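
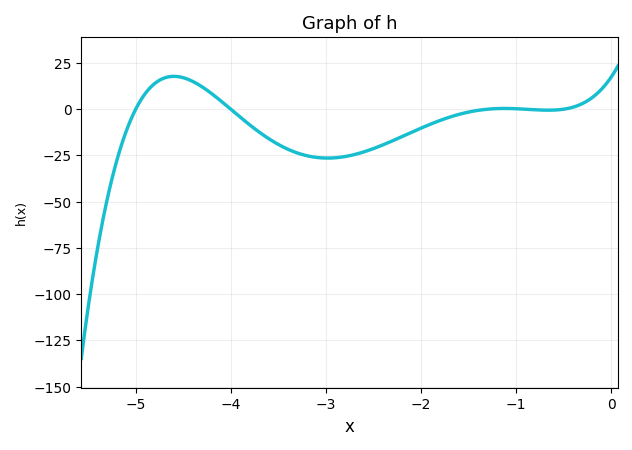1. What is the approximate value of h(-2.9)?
-26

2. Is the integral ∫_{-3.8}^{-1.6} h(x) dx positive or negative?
negative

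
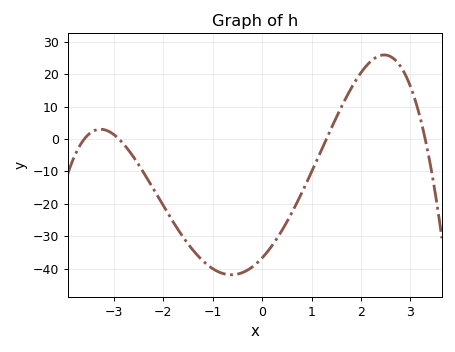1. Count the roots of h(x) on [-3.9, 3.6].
4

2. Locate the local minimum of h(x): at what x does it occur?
-0.6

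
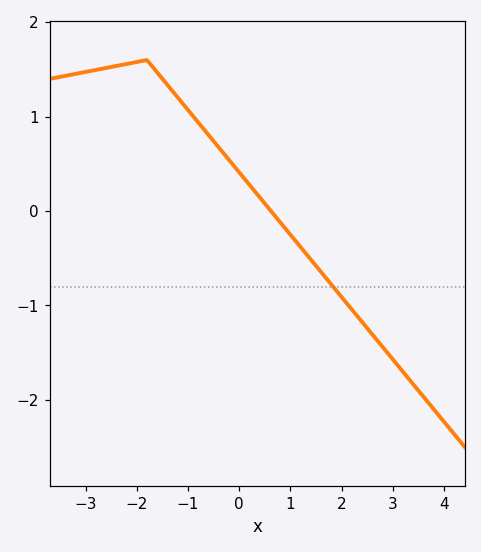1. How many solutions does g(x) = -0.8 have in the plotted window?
1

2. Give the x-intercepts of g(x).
0.6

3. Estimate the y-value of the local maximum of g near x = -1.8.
1.6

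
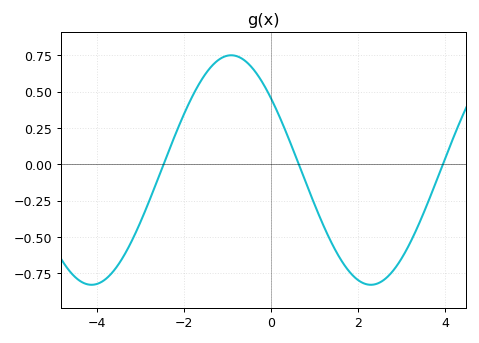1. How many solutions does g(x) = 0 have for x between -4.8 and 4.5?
3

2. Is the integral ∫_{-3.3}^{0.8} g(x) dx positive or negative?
positive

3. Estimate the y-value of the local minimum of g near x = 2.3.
-0.82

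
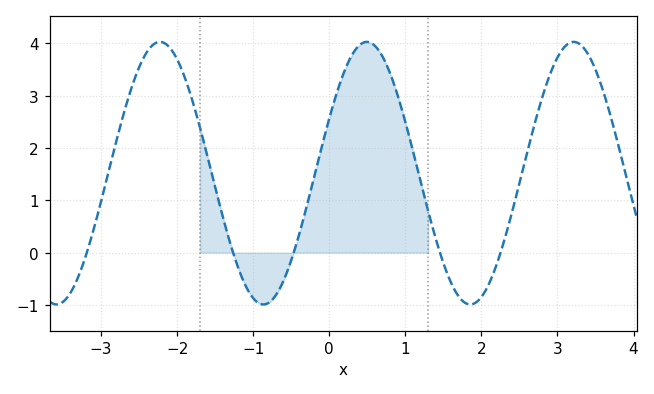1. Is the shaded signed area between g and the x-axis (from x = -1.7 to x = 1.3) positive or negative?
positive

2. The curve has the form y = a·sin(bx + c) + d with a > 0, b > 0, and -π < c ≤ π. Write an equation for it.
y = 2.51sin(2.31x + 0.432) + 1.52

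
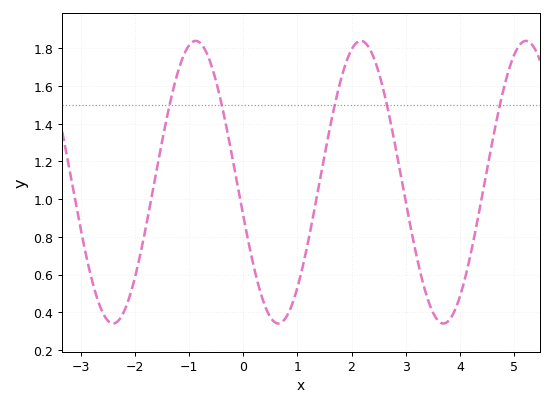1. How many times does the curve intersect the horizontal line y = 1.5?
5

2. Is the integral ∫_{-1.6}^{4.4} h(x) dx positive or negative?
positive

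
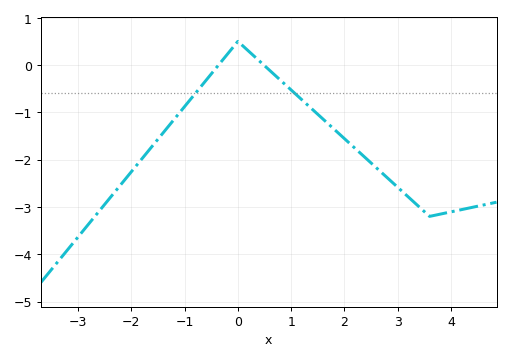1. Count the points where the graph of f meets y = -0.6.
2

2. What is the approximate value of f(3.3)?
-2.89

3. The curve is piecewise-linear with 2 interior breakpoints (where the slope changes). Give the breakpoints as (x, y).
(0, 0.5); (3.6, -3.2)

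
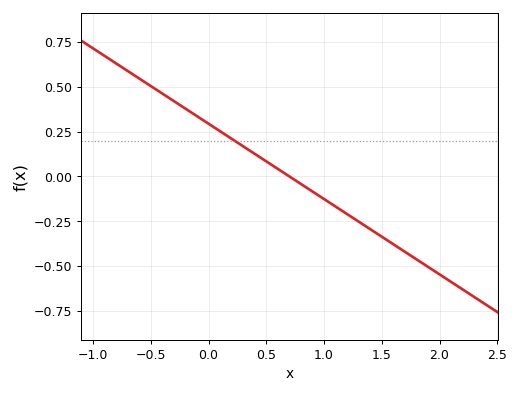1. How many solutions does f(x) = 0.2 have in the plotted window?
1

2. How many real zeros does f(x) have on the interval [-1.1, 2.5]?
1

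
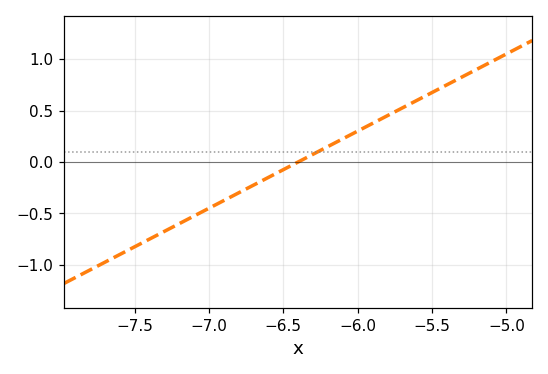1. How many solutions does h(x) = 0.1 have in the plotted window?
1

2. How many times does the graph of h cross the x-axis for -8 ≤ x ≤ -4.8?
1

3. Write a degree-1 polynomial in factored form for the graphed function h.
y = 0.75(x + 6.4)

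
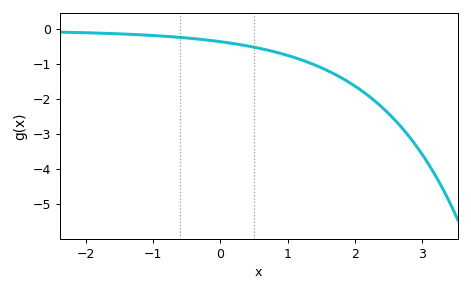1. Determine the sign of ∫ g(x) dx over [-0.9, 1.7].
negative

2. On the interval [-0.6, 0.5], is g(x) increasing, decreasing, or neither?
decreasing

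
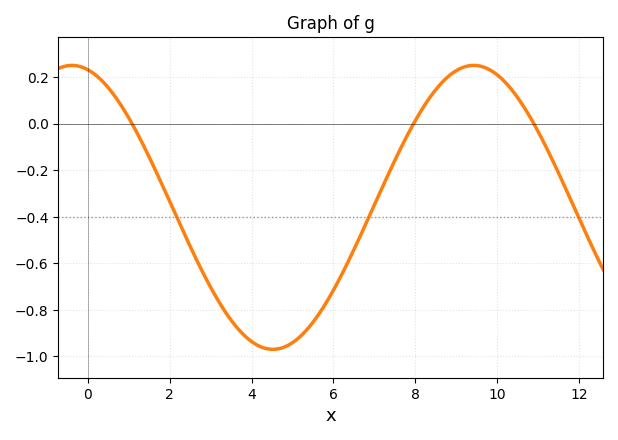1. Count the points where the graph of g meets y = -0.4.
3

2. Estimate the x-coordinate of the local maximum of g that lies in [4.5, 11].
9.43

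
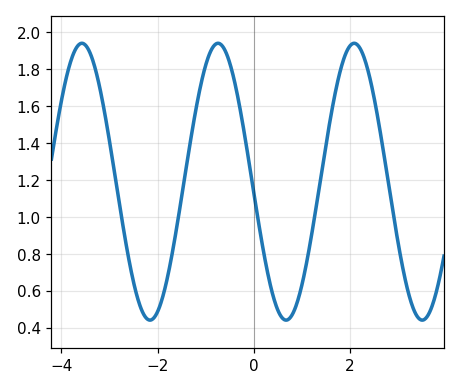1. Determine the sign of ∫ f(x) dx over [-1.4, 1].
positive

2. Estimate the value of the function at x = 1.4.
1.22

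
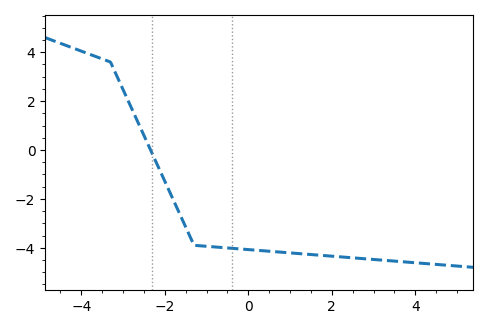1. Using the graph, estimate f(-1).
-4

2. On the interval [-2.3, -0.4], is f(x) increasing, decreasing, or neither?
decreasing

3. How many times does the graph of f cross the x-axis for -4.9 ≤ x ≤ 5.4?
1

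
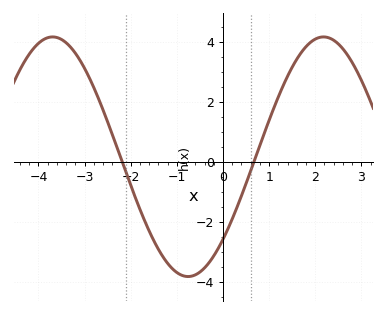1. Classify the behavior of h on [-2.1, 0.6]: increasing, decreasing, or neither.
neither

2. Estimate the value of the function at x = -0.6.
-3.76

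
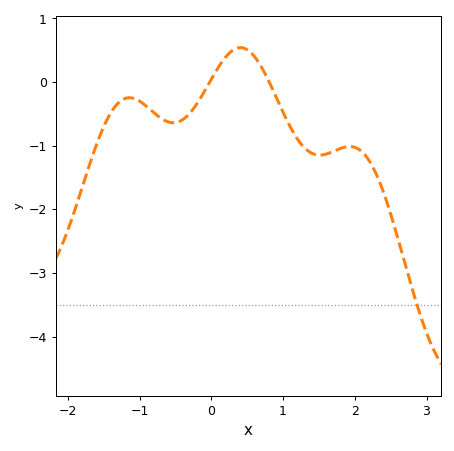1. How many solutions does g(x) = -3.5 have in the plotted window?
1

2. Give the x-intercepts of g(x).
0, 0.8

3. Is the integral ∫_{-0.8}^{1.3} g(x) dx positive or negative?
negative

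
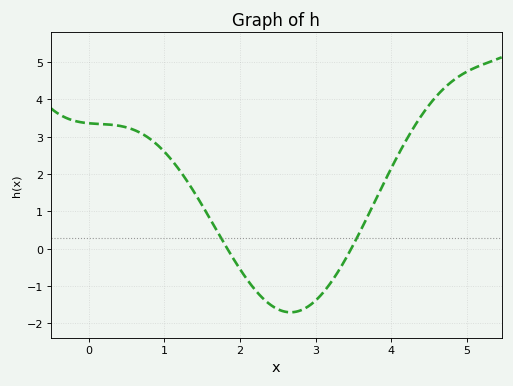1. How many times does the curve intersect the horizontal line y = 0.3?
2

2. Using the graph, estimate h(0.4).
3.3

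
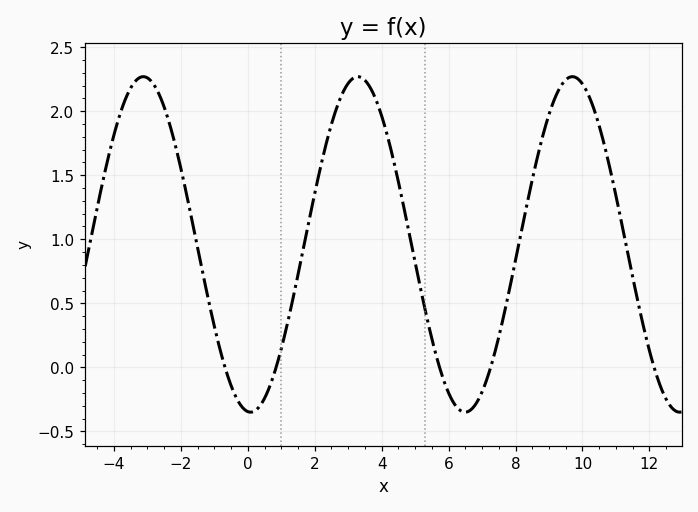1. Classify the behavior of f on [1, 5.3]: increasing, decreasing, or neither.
neither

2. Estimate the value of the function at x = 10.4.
1.95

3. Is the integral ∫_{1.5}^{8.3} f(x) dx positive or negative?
positive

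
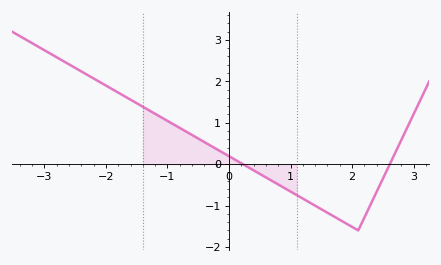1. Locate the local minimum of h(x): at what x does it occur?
2.1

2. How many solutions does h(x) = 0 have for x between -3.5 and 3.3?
2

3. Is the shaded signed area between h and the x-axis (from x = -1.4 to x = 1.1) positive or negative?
positive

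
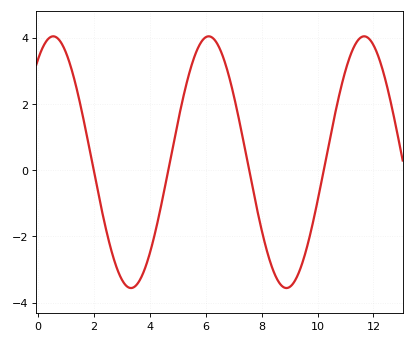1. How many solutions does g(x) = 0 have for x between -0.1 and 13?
4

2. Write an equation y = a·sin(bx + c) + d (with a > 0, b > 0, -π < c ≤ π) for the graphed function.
y = 3.8sin(1.13x + 0.952) + 0.24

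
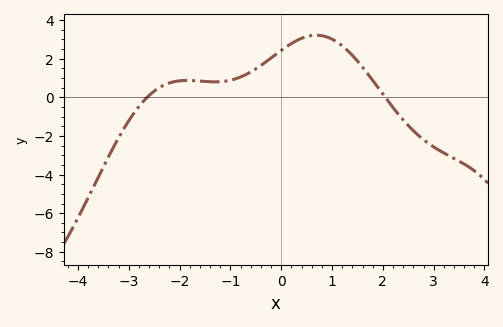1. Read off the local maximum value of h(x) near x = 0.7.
3.22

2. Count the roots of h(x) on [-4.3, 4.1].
2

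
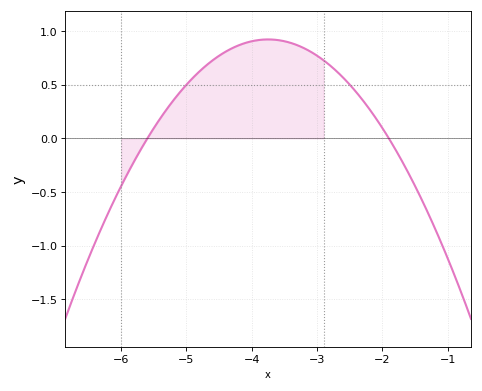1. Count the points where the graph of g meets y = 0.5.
2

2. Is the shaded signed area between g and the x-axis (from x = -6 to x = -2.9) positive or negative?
positive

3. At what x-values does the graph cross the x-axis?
-5.6, -1.9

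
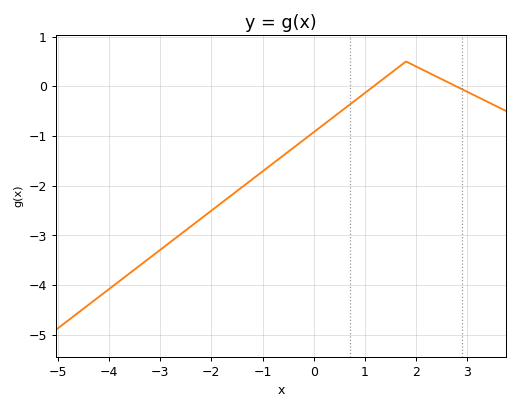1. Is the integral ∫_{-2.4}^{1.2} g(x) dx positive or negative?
negative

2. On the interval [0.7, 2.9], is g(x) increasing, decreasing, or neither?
neither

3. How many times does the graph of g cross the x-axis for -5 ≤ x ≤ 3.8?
2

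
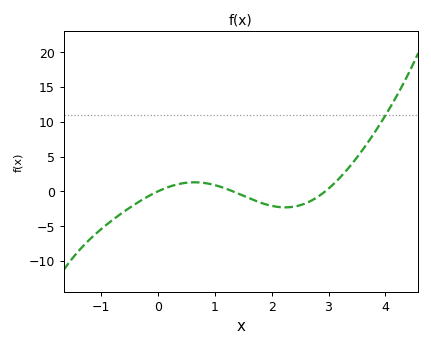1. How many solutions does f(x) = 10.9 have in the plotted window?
1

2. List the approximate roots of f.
0, 1.32, 2.94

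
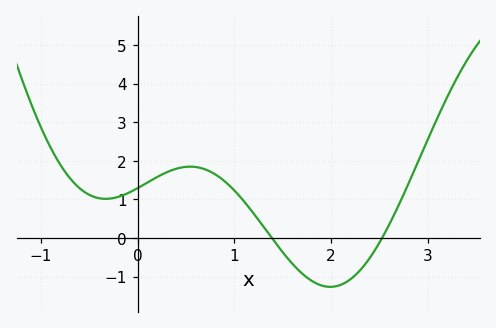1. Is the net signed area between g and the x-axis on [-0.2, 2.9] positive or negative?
positive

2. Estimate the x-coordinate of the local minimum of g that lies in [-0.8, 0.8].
-0.3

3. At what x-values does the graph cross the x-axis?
1.4, 2.5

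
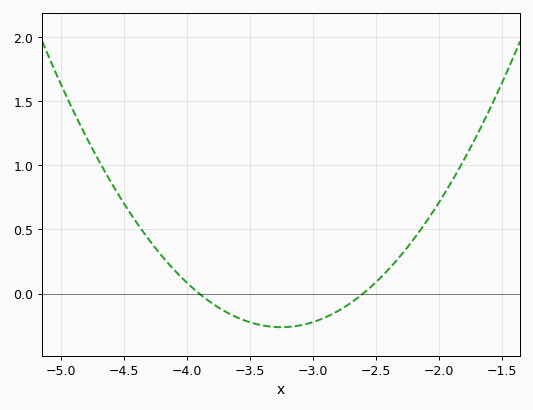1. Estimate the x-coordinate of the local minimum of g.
-3.2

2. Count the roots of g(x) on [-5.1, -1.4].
2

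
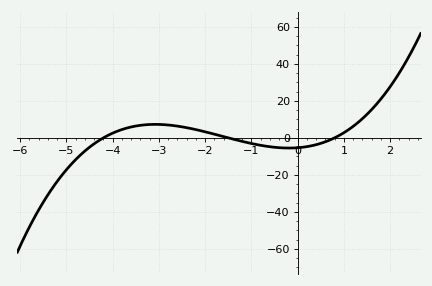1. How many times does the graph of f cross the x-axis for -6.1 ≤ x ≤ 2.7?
3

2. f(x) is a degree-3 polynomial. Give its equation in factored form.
y = 1.06(x + 4.2)(x + 1.5)(x - 0.8)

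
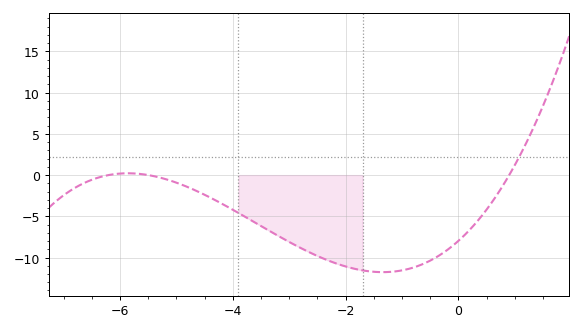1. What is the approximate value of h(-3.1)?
-7.5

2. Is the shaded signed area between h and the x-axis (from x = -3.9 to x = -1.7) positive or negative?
negative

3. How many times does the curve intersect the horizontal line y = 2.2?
1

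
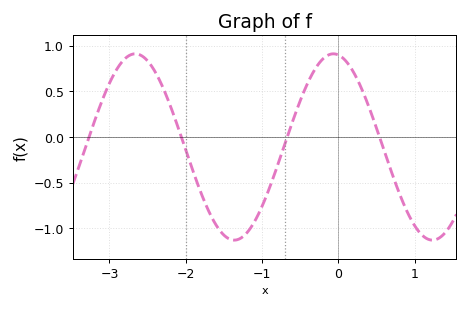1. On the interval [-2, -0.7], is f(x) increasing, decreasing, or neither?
neither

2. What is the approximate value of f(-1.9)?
-0.4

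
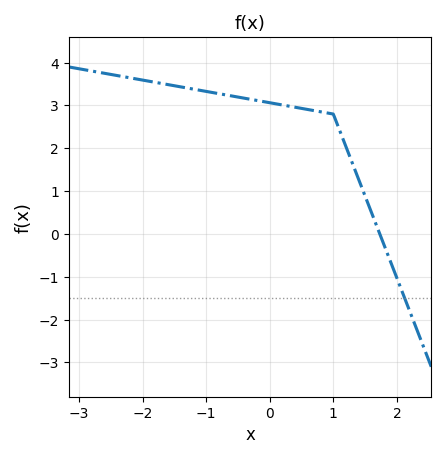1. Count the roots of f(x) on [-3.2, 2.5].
1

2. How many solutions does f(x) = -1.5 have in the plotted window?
1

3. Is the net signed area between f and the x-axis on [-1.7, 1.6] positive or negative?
positive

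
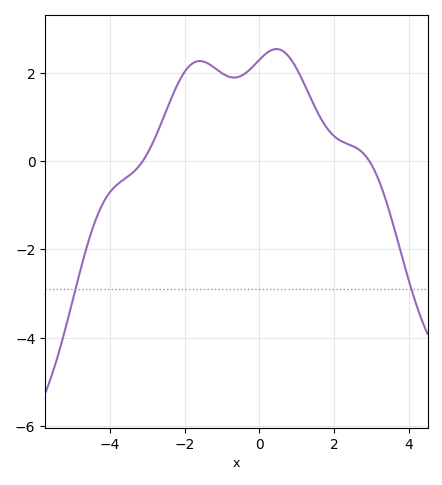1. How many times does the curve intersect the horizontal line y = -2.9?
2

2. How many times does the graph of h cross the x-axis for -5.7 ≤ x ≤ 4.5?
2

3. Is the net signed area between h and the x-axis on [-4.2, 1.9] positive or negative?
positive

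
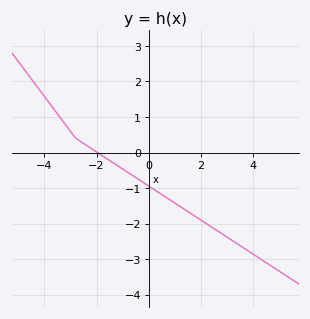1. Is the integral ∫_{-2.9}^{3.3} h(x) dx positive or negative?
negative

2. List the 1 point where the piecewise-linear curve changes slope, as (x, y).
(-2.8, 0.4)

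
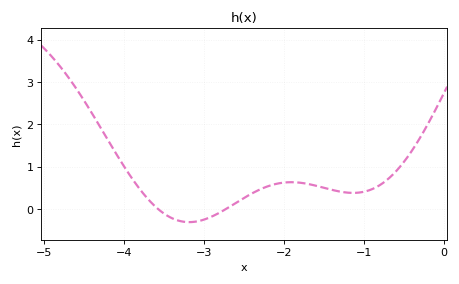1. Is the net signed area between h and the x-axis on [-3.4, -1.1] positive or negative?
positive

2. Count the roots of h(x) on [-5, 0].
2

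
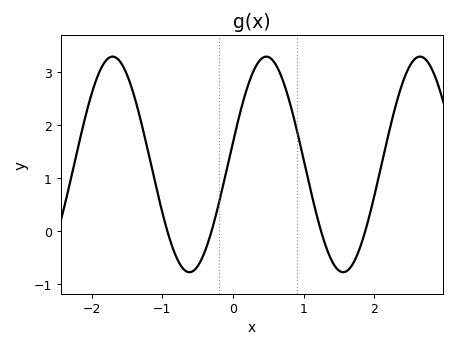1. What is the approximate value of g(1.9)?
0.1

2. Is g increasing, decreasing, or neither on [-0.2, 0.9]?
neither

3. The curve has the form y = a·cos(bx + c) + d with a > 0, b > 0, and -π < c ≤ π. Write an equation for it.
y = 2.04cos(2.9x - 1.4) + 1.26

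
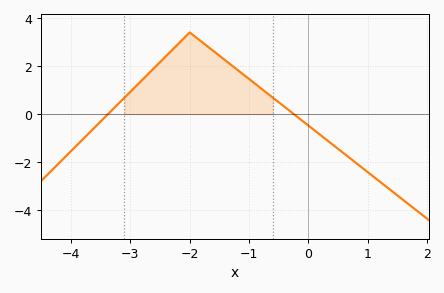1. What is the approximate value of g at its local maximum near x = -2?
3.4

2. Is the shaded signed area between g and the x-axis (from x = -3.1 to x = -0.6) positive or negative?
positive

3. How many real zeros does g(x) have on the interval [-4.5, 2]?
2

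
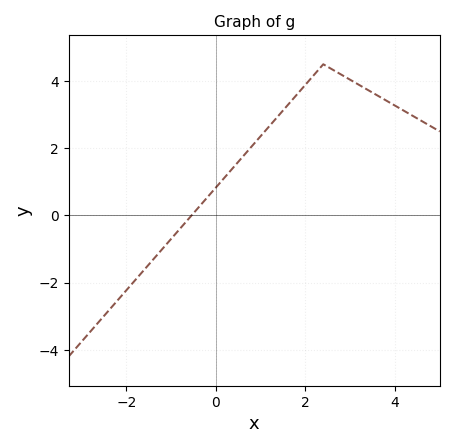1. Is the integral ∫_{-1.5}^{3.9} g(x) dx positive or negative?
positive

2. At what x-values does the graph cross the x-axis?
-0.6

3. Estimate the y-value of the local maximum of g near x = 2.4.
4.4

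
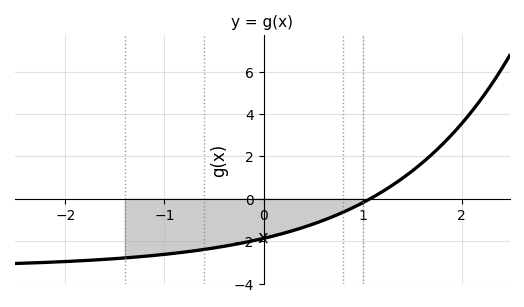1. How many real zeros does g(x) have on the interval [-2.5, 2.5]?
1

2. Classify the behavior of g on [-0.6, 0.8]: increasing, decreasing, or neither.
increasing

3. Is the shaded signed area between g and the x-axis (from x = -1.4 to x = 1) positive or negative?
negative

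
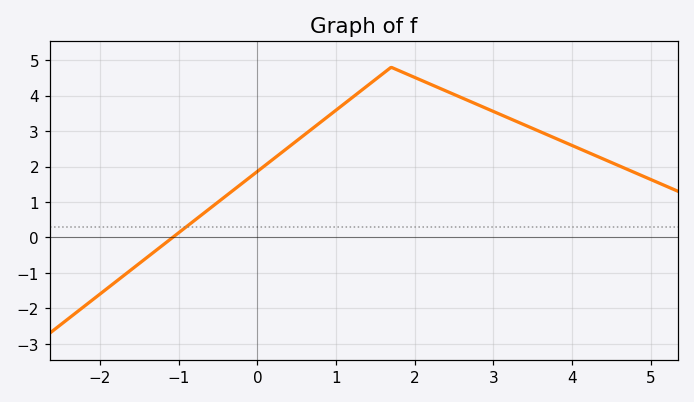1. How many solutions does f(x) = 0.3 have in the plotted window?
1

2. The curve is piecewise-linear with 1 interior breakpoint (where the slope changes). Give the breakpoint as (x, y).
(1.7, 4.8)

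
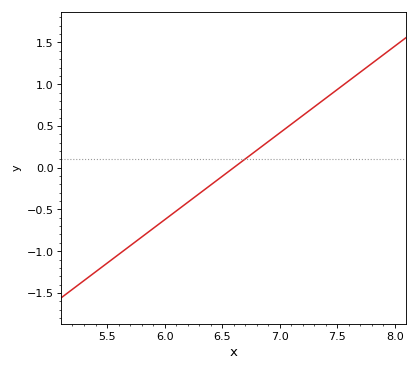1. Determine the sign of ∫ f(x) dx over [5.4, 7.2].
negative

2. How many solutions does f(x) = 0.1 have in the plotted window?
1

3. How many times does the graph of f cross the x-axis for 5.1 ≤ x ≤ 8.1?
1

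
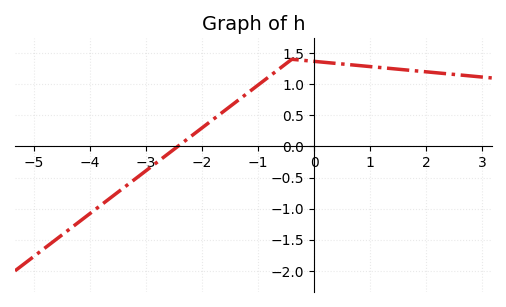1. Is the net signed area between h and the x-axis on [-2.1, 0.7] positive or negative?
positive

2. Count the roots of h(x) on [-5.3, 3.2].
1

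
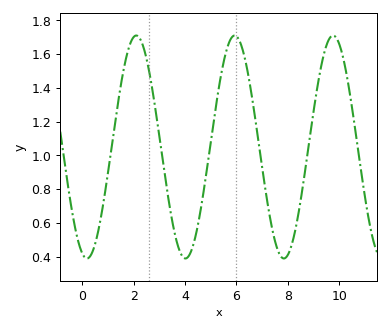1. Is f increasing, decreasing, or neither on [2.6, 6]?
neither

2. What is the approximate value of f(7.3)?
0.64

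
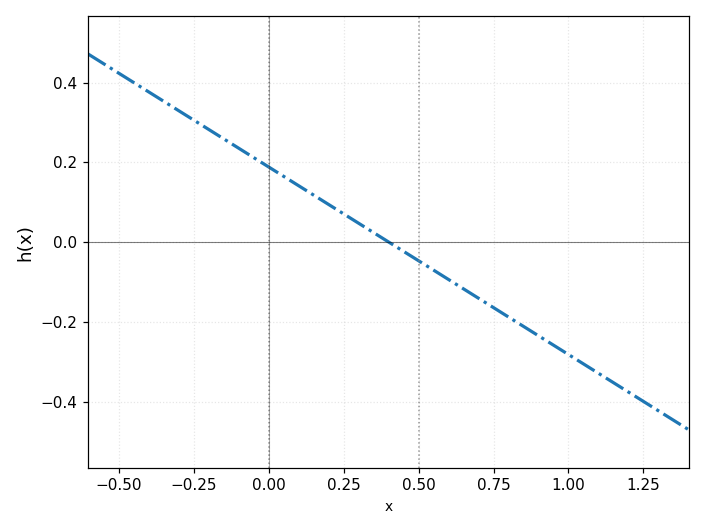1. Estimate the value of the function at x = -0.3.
0.329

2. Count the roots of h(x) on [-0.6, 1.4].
1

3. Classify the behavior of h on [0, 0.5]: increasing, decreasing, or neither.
decreasing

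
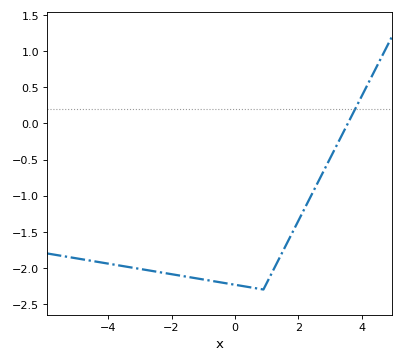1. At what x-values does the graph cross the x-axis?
3.56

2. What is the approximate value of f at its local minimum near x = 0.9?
-2.3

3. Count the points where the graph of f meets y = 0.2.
1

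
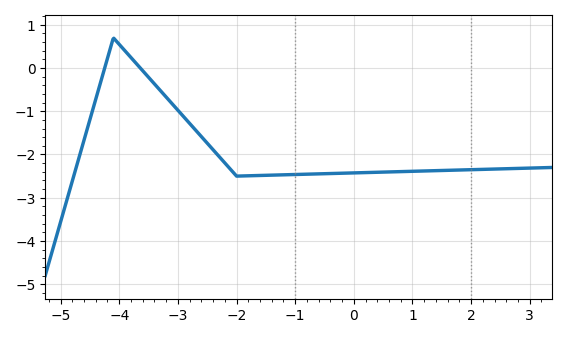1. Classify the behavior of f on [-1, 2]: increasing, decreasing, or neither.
increasing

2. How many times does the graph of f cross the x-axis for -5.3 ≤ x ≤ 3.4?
2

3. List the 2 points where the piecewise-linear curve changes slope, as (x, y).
(-4.1, 0.7); (-2, -2.5)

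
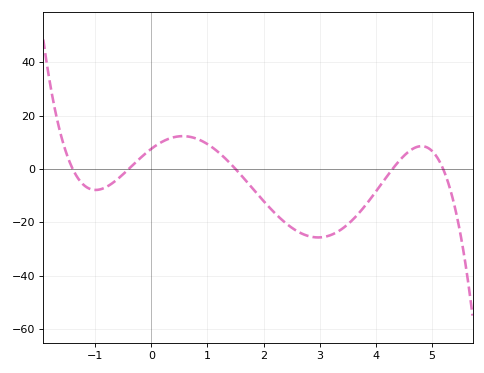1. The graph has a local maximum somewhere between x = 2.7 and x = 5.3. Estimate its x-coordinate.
4.81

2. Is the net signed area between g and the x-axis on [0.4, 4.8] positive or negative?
negative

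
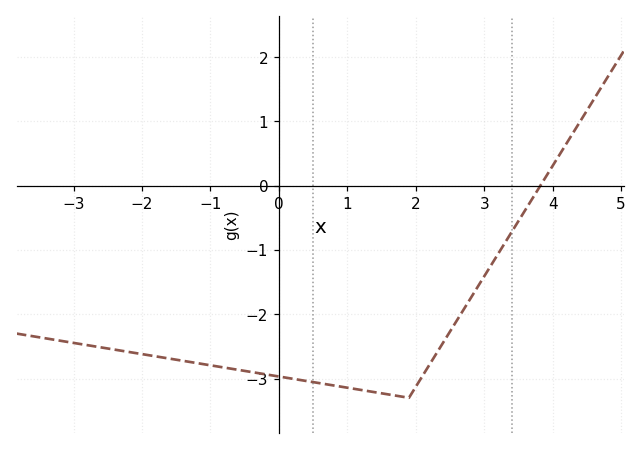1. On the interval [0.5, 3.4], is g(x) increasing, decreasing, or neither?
neither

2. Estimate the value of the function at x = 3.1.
-1.24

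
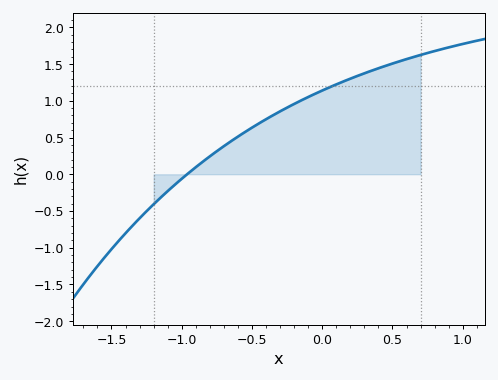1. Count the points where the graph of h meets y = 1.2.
1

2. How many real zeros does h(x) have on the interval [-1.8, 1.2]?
1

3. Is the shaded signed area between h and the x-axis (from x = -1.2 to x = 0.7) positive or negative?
positive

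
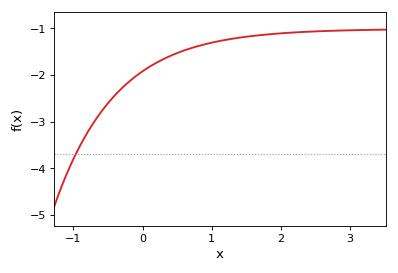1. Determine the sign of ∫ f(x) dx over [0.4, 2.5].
negative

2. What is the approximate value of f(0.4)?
-1.6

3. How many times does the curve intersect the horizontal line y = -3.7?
1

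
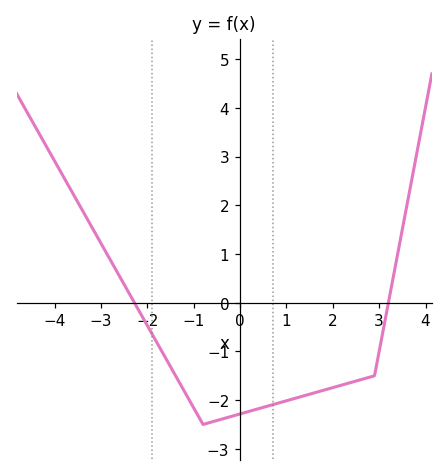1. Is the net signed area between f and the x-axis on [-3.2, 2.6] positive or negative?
negative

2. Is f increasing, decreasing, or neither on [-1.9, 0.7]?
neither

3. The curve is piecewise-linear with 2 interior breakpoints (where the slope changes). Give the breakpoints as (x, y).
(-0.8, -2.5); (2.9, -1.5)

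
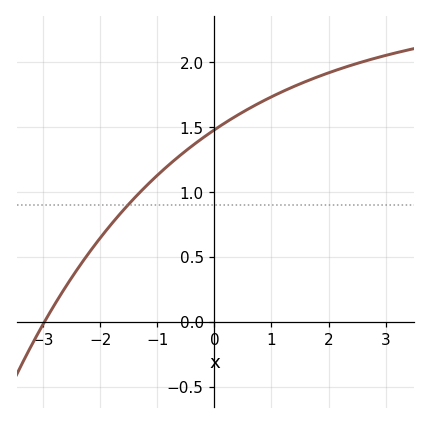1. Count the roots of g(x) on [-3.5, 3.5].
1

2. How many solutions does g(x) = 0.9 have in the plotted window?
1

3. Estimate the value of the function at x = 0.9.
1.71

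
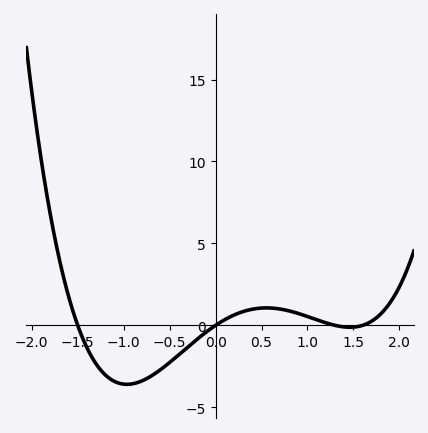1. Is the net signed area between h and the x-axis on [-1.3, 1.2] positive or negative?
negative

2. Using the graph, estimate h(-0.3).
-1.31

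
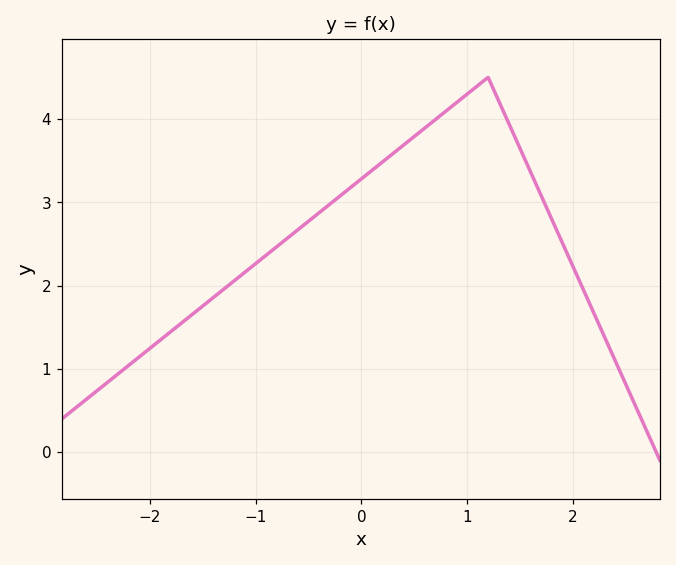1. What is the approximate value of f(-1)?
2.3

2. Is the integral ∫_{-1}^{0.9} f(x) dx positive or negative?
positive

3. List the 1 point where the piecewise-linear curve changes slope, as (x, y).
(1.2, 4.5)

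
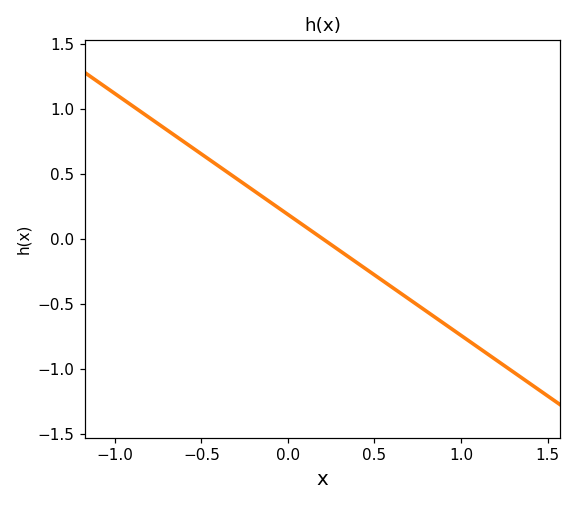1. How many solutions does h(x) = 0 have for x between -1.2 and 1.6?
1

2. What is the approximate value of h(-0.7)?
0.85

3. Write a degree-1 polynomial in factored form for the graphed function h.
y = -0.93(x - 0.2)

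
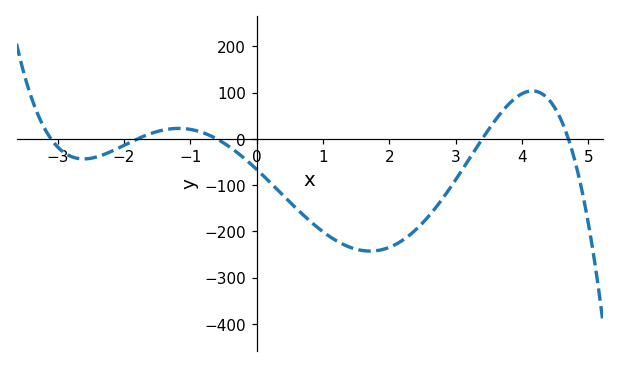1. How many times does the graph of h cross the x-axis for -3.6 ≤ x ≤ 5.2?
5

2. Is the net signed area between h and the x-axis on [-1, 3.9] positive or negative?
negative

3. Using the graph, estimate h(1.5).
-240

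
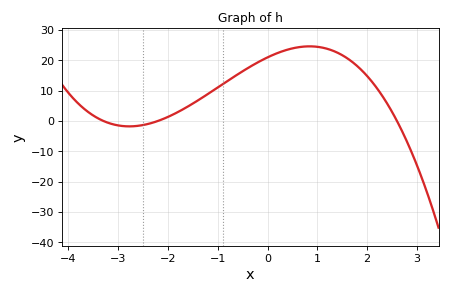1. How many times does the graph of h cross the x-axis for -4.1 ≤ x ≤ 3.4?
3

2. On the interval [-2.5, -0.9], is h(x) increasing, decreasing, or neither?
increasing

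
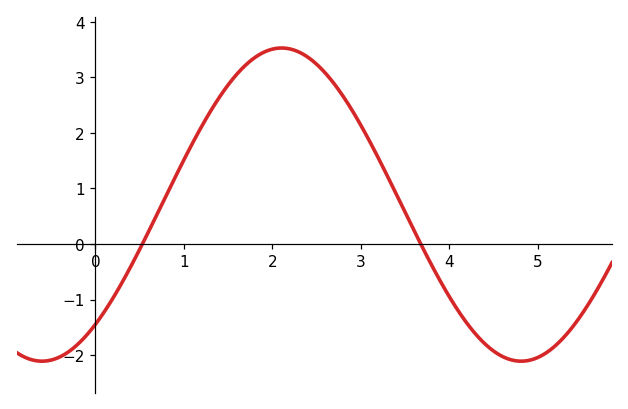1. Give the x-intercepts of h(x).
0.531, 3.68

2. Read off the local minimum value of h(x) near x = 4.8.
-2.11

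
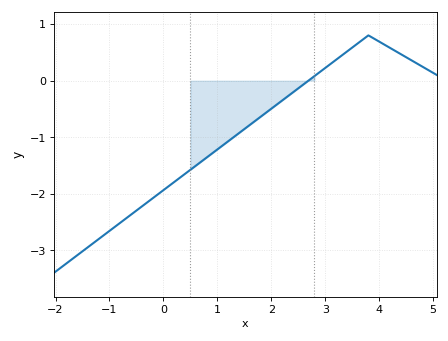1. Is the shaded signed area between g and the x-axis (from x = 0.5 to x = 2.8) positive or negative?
negative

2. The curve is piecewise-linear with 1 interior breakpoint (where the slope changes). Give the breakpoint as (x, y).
(3.8, 0.8)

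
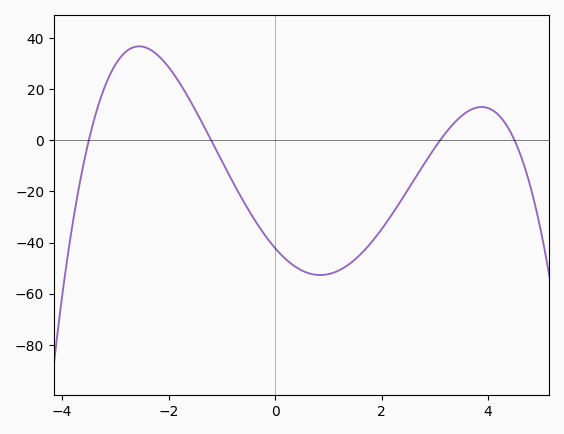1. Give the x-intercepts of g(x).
-3.4, -1.2, 3.2, 4.4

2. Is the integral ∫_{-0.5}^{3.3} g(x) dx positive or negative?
negative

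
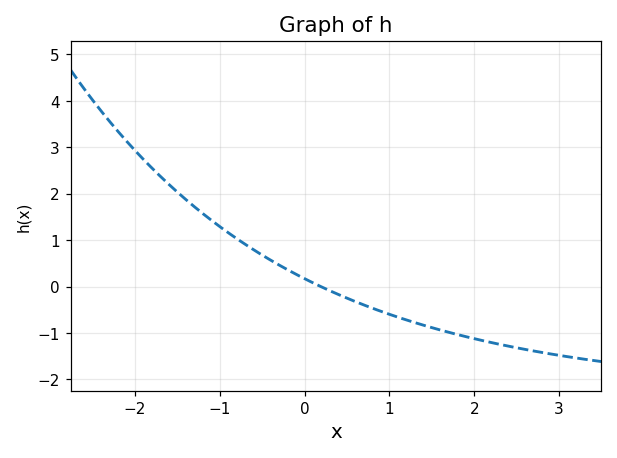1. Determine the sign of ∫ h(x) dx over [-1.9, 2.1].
positive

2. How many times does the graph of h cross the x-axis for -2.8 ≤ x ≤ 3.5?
1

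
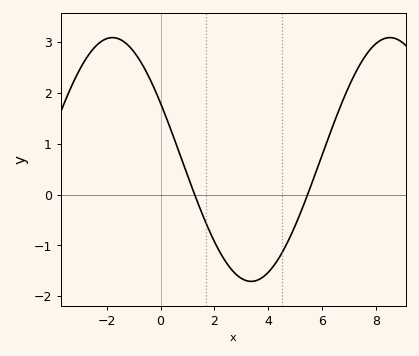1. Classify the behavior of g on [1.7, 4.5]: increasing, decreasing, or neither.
neither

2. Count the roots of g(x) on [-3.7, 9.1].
2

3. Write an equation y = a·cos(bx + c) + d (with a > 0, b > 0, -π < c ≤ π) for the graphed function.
y = 2.4cos(0.61x + 1.1) + 0.69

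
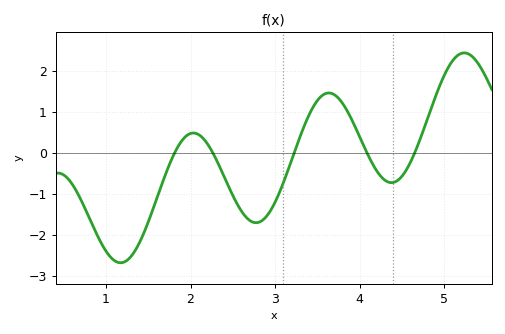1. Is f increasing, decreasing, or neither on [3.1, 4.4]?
neither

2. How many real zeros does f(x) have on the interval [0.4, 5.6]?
5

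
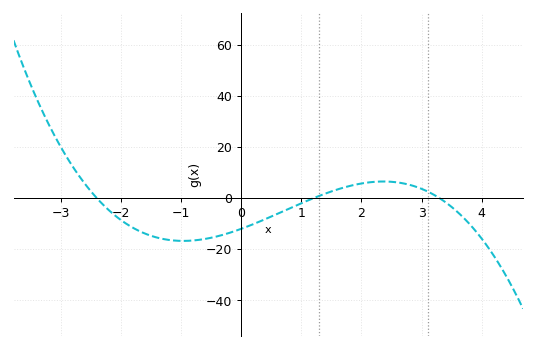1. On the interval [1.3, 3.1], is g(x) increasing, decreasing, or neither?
neither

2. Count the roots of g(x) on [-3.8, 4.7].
3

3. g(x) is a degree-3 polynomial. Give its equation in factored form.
y = -1.26(x + 2.4)(x - 1.2)(x - 3.3)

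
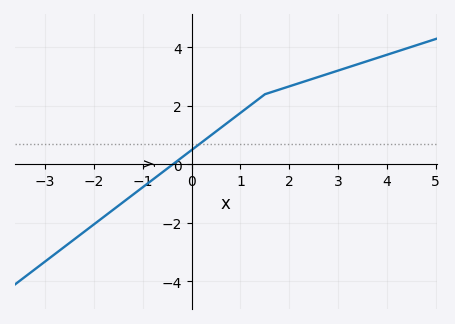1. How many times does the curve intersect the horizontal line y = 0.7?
1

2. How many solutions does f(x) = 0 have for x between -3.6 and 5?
1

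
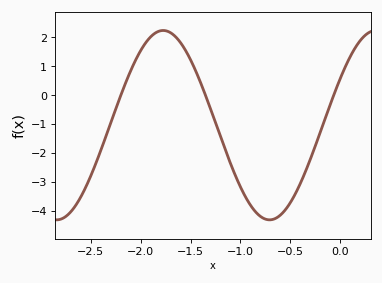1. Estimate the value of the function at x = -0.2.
-1.3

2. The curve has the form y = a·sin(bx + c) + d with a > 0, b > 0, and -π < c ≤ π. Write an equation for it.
y = 3.28sin(3x + 0.52) - 1.04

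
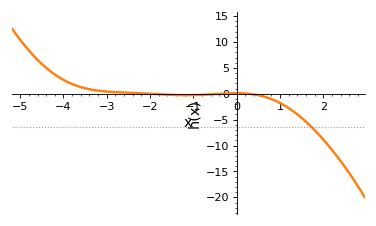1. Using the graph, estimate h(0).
0.11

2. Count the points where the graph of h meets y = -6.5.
1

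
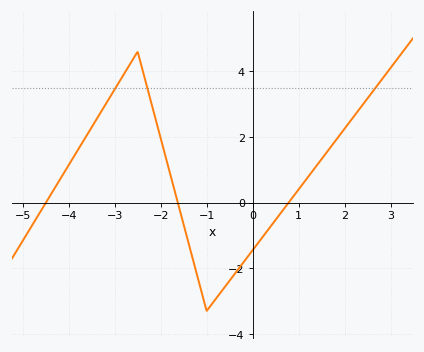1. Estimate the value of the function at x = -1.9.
1.44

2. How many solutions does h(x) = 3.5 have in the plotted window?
3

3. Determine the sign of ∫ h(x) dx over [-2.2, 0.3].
negative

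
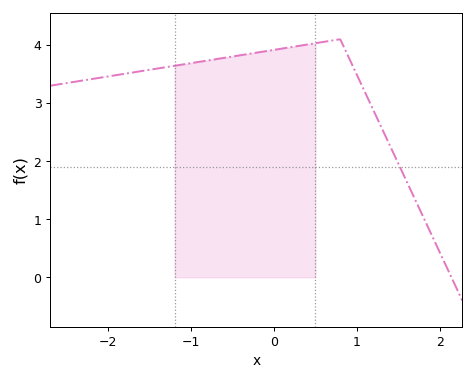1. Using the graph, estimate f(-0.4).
3.83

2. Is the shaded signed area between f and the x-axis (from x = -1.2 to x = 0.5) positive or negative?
positive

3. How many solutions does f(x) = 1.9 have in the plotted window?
1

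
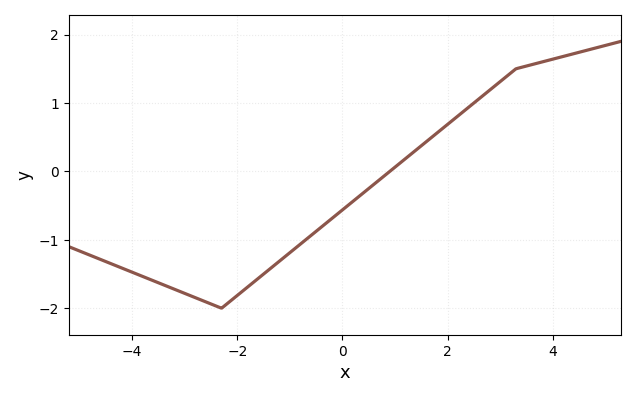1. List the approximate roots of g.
0.9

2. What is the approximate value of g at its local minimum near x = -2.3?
-2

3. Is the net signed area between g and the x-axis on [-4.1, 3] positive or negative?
negative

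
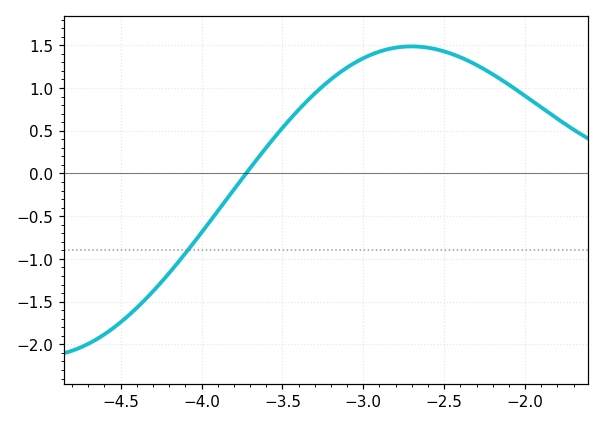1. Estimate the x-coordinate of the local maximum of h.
-2.7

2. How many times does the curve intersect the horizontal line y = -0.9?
1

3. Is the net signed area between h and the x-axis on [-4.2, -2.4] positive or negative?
positive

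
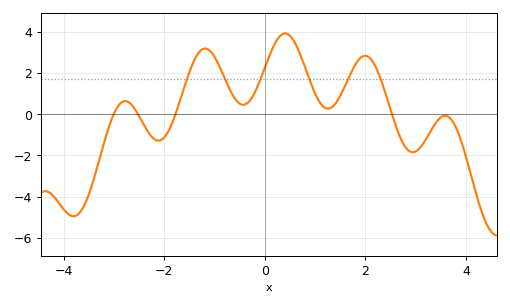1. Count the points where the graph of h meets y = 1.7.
6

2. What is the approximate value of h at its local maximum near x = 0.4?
3.93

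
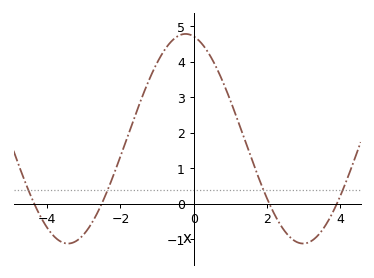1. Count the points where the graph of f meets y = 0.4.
4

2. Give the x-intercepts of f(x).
-4.35, -2.51, 2.06, 3.9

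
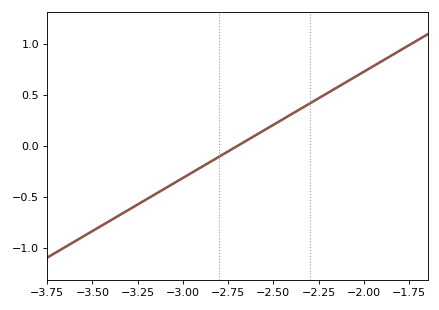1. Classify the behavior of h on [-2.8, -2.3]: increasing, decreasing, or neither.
increasing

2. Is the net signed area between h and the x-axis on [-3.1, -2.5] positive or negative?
negative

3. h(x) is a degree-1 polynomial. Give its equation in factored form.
y = 1.04(x + 2.7)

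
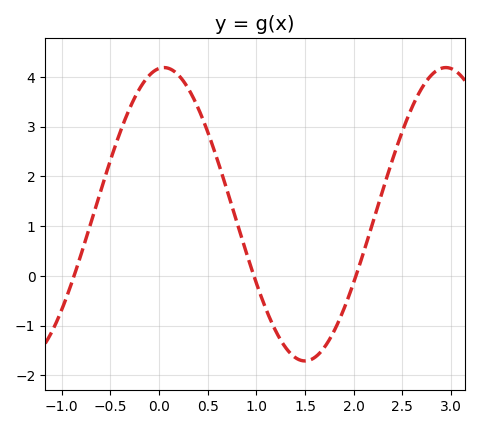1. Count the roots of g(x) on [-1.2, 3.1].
3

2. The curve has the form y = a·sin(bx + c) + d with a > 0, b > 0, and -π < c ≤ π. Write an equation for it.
y = 2.95sin(2.2x + 1.5) + 1.24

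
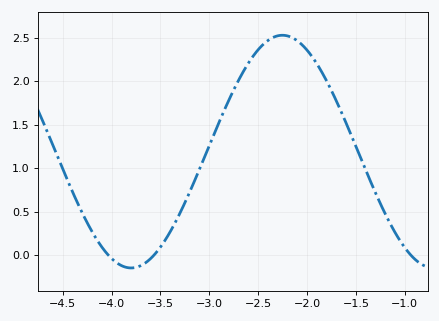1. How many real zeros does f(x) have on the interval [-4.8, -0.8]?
3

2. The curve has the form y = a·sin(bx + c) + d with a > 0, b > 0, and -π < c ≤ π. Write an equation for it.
y = 1.34sin(2.03x - 0.142) + 1.19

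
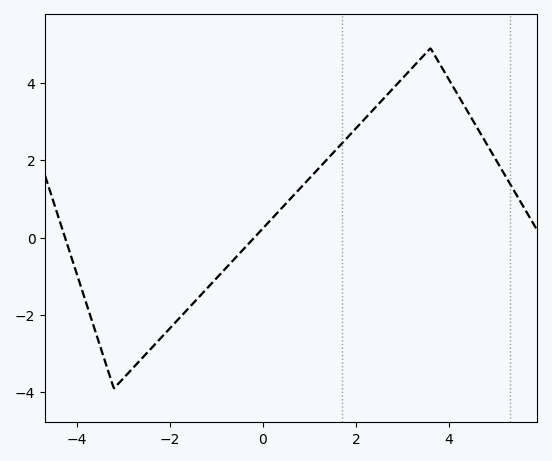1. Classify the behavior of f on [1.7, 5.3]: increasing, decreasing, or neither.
neither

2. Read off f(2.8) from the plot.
3.8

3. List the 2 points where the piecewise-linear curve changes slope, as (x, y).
(-3.2, -3.9); (3.6, 4.9)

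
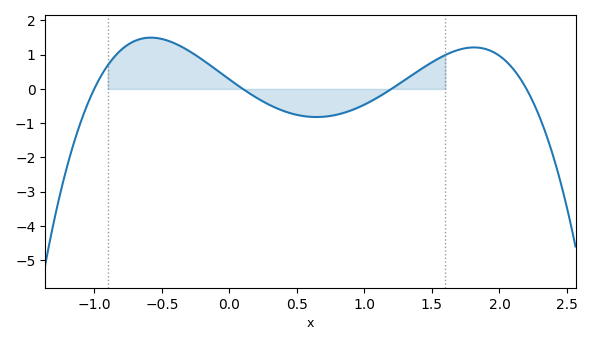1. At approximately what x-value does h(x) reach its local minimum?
0.6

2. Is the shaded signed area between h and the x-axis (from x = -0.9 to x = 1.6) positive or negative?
positive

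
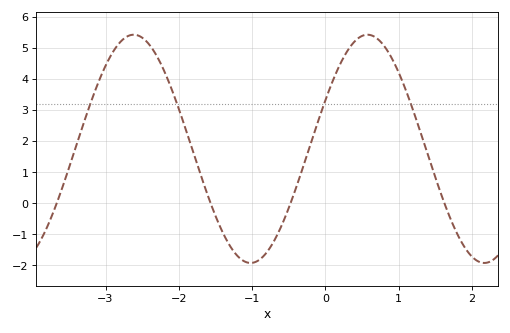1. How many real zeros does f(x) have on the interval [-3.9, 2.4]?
4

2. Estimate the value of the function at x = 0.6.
5.4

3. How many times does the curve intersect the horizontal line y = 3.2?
4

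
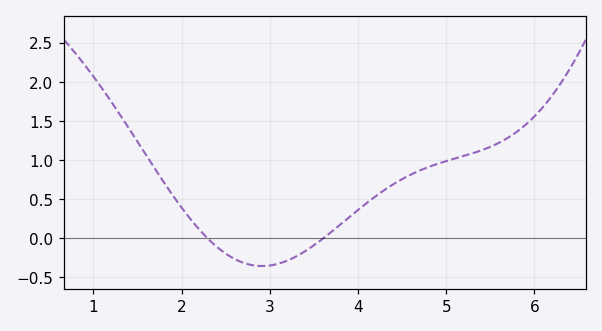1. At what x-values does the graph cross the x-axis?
2.29, 3.61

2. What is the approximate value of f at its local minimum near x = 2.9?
-0.356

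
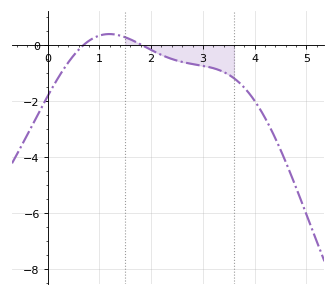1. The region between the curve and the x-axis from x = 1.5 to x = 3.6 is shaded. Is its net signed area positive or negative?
negative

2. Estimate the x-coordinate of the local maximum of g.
1.19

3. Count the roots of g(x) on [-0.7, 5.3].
2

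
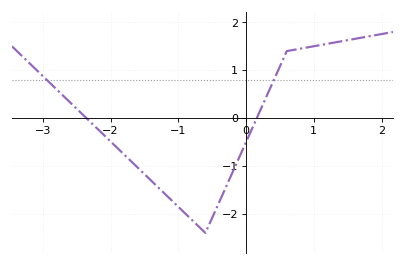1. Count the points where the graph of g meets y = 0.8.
2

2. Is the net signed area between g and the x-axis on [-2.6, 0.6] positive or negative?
negative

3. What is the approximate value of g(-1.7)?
-0.9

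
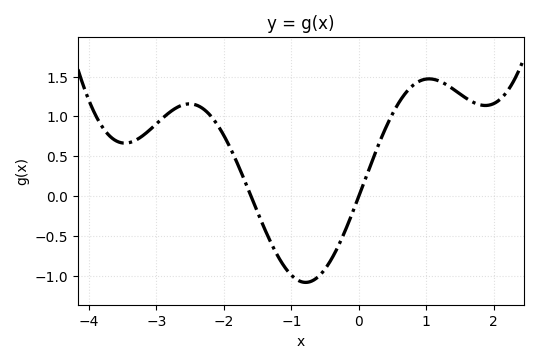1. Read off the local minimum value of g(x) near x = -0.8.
-1.08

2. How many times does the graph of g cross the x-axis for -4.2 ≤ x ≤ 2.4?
2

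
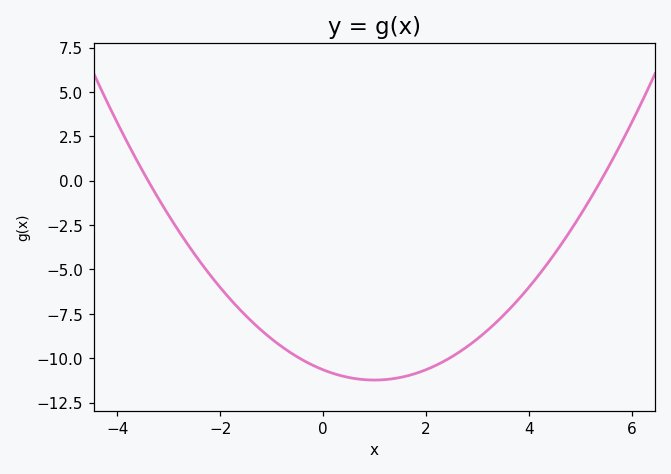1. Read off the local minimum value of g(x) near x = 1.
-11.2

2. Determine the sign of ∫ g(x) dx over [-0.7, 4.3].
negative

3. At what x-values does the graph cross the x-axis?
-3.4, 5.4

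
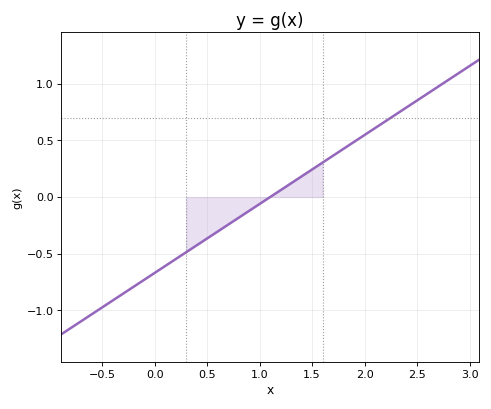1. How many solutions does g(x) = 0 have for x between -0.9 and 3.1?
1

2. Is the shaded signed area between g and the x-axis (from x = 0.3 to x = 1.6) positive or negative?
negative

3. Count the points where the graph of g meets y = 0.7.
1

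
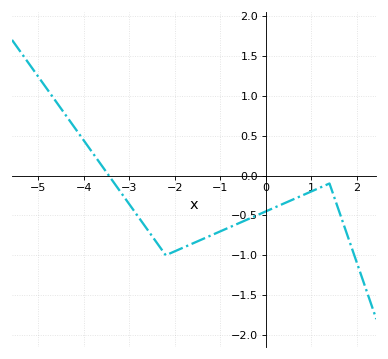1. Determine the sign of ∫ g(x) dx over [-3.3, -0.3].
negative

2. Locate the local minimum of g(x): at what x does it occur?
-2.2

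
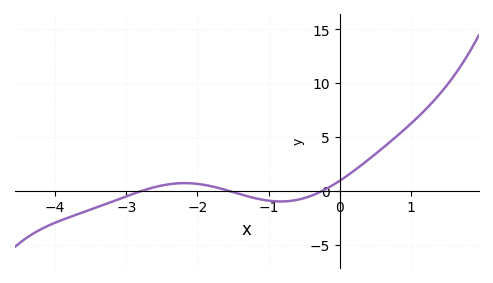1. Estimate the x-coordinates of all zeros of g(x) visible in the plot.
-2.8, -1.6, -0.2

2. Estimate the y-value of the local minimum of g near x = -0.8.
-1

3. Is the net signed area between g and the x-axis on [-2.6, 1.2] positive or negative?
positive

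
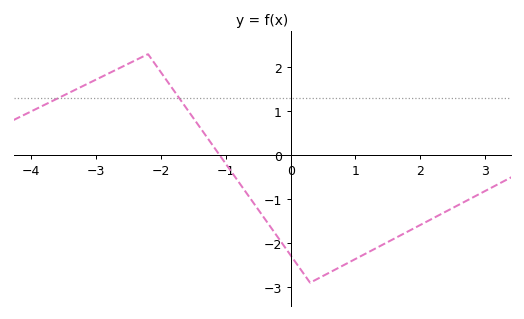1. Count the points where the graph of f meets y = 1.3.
2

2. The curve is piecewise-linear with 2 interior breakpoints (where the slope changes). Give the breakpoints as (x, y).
(-2.2, 2.3); (0.3, -2.9)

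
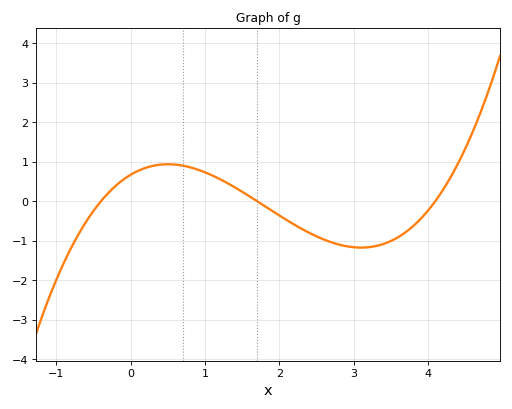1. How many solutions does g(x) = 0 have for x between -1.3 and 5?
3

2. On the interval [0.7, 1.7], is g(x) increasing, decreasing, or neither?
decreasing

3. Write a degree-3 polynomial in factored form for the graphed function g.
y = 0.24(x + 0.4)(x - 1.7)(x - 4.1)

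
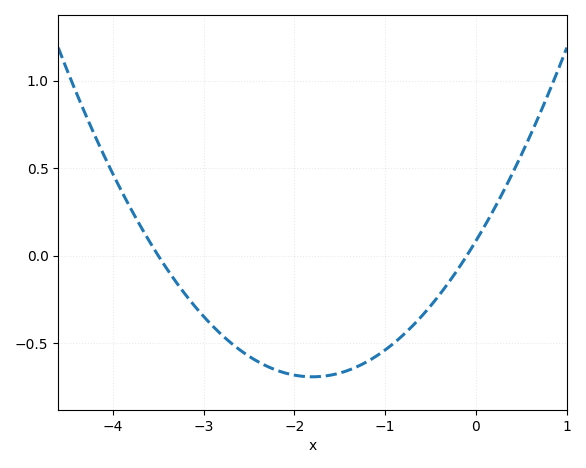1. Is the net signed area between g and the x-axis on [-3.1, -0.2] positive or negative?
negative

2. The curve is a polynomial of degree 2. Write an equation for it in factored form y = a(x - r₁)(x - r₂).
y = 0.24(x + 3.5)(x + 0.1)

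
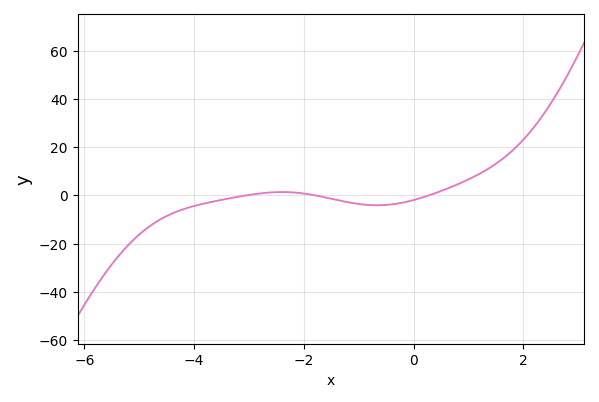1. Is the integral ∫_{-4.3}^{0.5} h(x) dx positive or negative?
negative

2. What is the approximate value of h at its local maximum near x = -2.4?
2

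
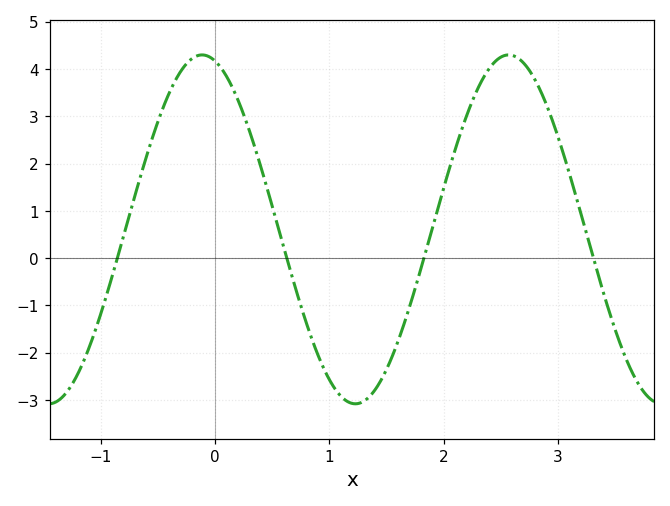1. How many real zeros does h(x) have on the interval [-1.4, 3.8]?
4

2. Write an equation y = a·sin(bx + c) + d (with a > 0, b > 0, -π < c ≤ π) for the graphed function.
y = 3.69sin(2.34x + 1.84) + 0.61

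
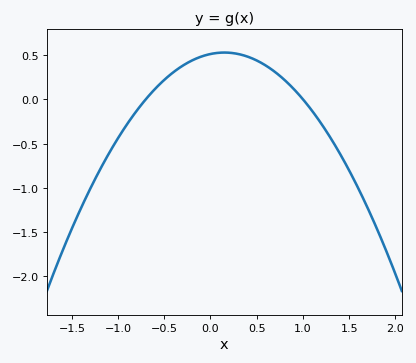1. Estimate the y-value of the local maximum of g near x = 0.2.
0.55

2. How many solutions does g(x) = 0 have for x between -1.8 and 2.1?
2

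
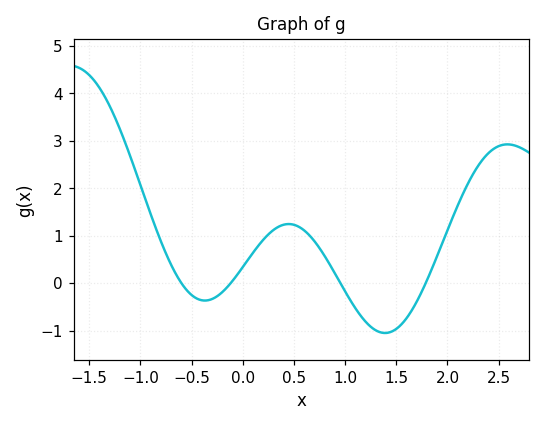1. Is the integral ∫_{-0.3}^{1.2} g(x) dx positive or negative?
positive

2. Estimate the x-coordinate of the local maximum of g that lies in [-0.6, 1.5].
0.45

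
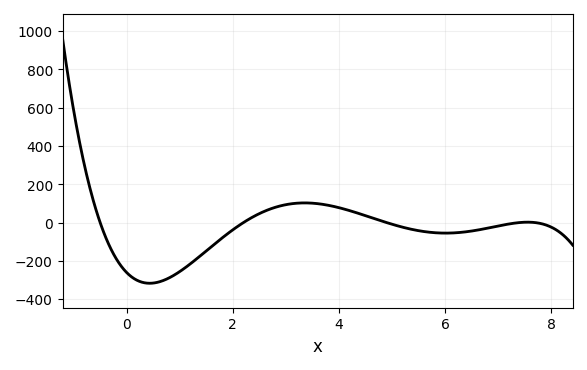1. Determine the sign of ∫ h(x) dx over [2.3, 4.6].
positive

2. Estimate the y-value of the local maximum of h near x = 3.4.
103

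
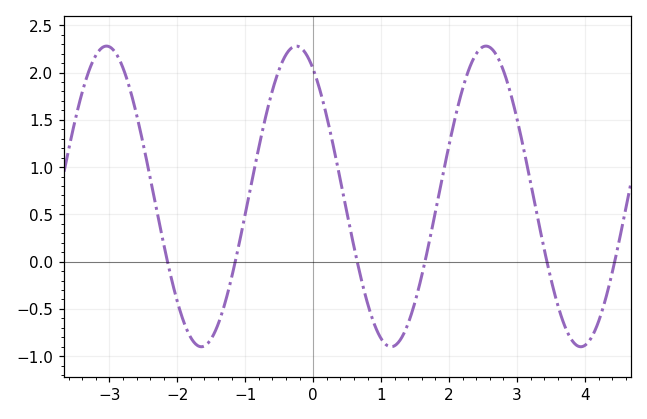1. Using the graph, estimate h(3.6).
-0.459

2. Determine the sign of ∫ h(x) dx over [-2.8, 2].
positive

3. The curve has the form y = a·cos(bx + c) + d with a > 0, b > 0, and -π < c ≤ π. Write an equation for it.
y = 1.59cos(2.25x + 0.562) + 0.69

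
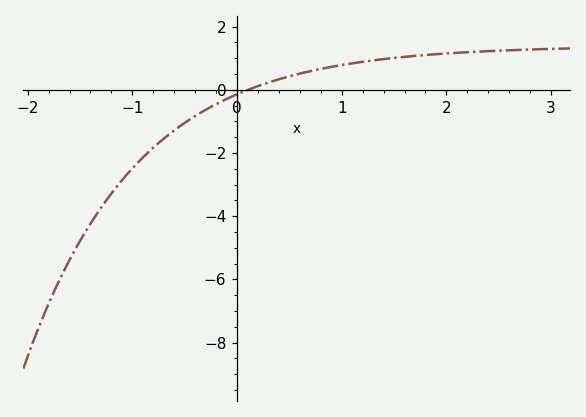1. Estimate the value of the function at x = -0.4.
-0.8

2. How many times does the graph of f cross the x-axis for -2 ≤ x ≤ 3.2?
1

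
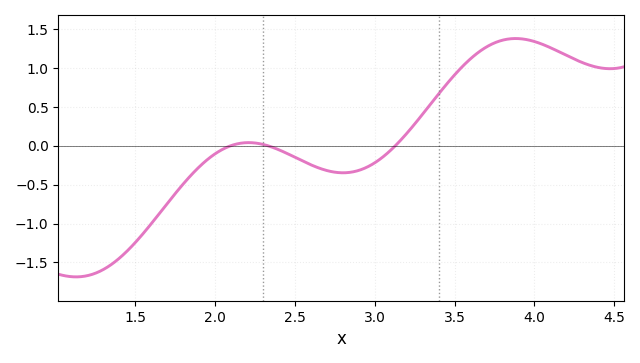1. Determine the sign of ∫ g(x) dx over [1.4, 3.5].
negative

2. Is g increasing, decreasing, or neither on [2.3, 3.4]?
neither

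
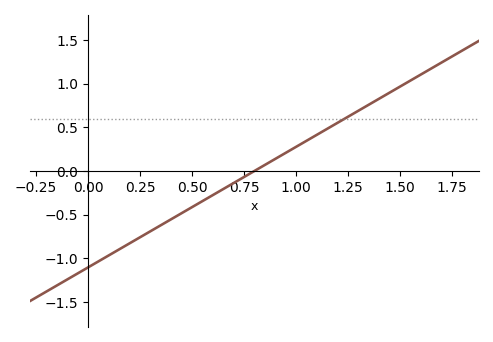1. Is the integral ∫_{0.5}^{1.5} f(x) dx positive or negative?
positive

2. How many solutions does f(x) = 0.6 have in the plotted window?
1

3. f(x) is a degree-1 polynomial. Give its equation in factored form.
y = 1.38(x - 0.8)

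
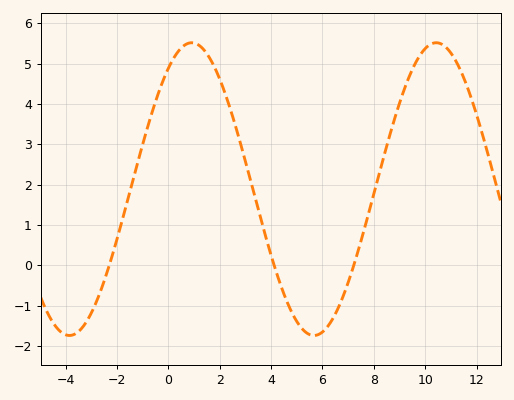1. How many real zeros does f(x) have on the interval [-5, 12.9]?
3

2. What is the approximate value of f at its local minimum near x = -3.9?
-1.74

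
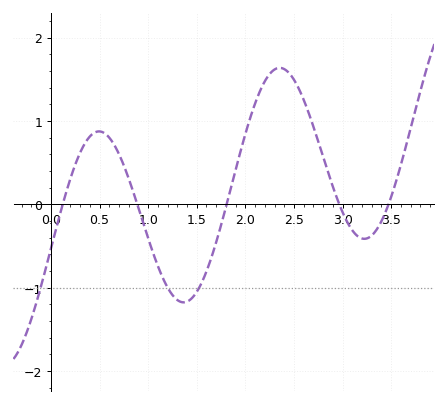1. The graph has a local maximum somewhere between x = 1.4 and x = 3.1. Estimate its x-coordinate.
2.35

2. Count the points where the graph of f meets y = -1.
3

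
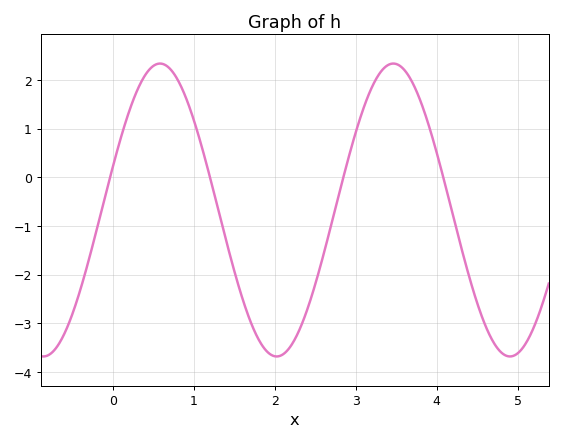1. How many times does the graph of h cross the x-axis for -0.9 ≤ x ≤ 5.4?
4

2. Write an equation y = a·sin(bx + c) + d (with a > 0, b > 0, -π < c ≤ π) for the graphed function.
y = 3.01sin(2.18x + 0.302) - 0.67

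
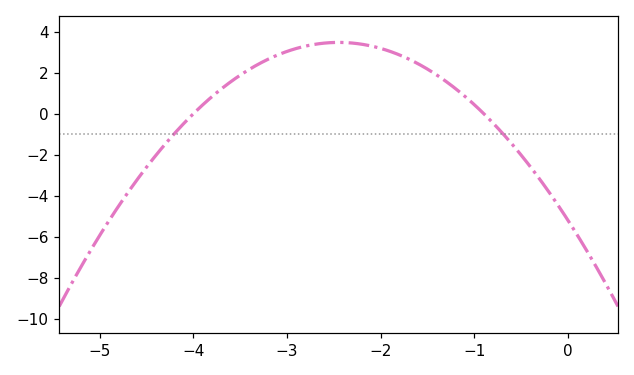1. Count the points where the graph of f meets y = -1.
2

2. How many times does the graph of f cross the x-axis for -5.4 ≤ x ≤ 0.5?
2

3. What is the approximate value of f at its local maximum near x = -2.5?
3.48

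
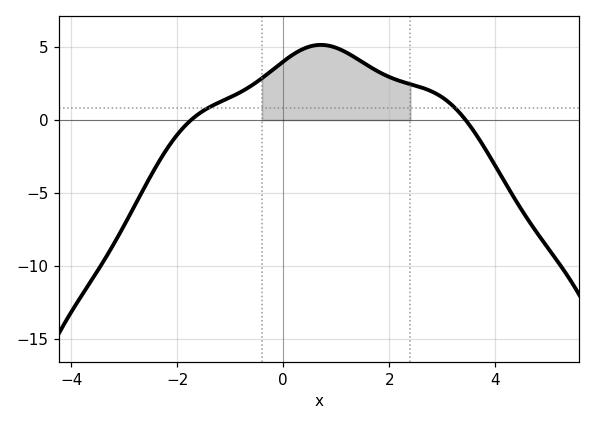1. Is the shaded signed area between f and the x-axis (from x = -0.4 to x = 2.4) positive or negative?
positive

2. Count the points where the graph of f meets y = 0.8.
2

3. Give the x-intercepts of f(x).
-1.74, 3.44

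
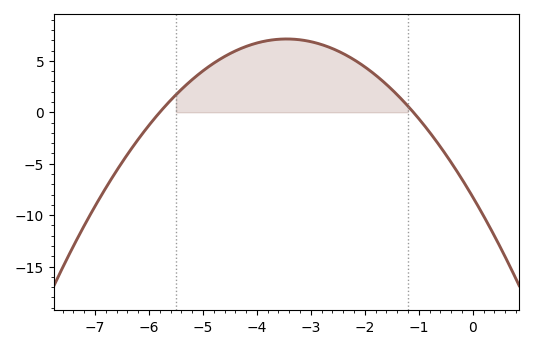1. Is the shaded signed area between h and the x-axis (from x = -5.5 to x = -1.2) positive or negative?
positive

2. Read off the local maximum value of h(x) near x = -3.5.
7.12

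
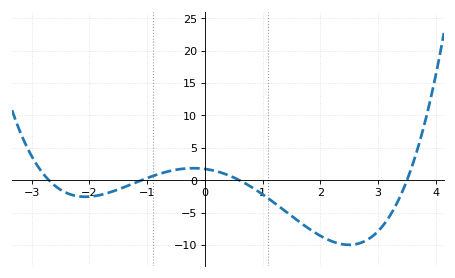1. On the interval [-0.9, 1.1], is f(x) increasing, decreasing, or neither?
neither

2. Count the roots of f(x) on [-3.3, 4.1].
4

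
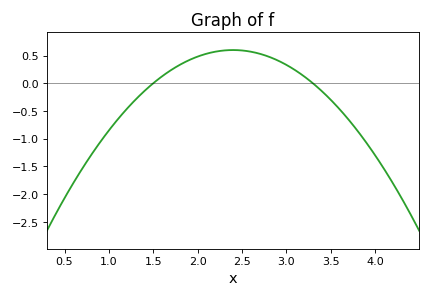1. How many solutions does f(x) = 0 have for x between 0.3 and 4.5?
2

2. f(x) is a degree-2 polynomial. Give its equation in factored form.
y = -0.74(x - 1.5)(x - 3.3)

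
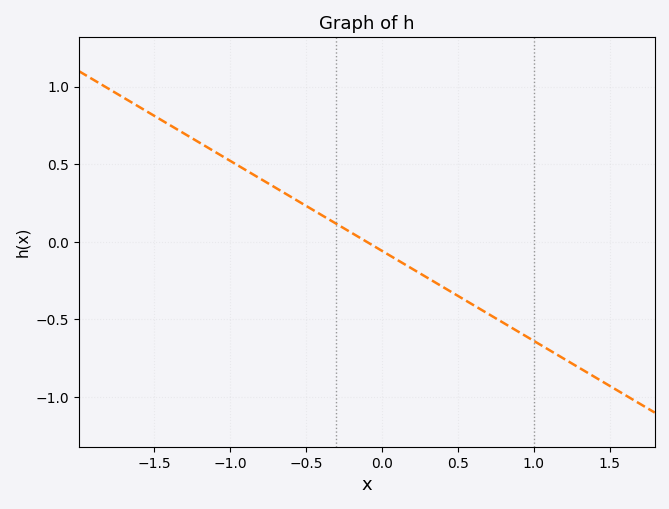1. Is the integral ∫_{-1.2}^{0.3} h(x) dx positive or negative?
positive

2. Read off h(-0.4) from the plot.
0.15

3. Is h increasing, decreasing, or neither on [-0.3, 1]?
decreasing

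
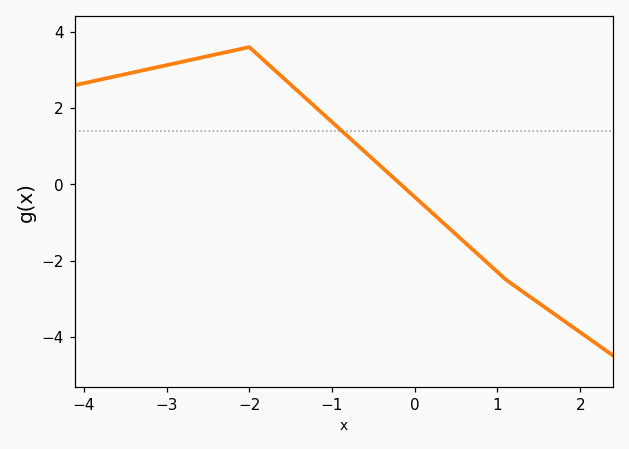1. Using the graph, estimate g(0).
-0.335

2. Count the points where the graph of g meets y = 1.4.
1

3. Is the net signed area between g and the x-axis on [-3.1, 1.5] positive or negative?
positive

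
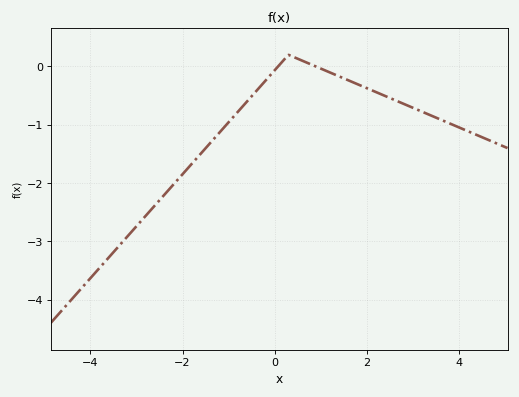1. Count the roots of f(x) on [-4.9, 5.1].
2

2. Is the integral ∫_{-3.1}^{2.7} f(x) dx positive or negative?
negative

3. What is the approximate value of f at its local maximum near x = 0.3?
0.2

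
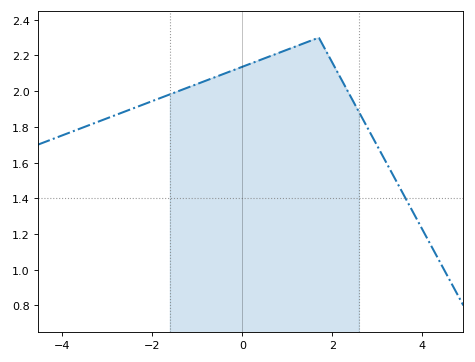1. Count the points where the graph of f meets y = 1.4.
1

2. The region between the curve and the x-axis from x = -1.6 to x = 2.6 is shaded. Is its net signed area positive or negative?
positive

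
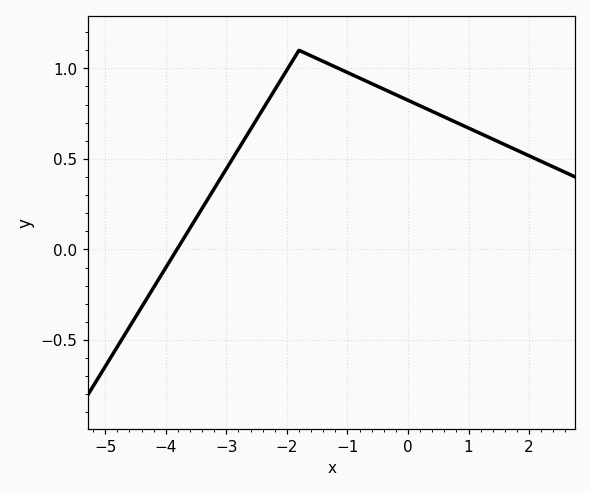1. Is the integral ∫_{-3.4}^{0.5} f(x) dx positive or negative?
positive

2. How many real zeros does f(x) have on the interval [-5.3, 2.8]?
1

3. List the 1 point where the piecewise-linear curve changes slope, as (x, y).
(-1.8, 1.1)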